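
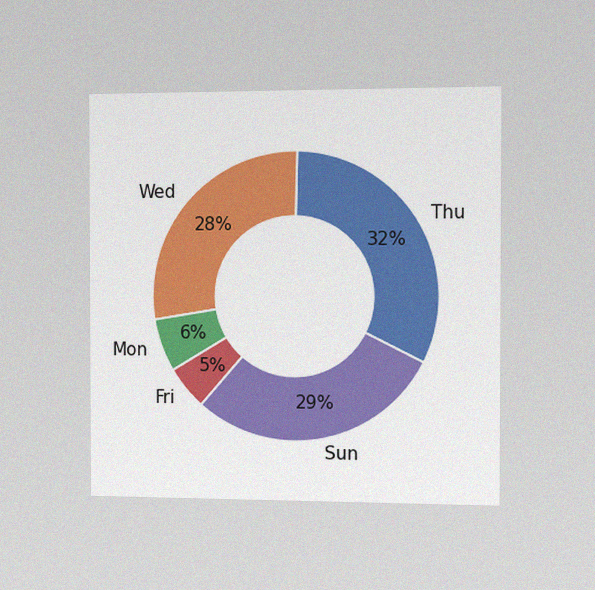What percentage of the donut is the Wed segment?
The chart is viewed slightly from the right, with some photo noise. The Wed segment takes up 28% of the ring.

28%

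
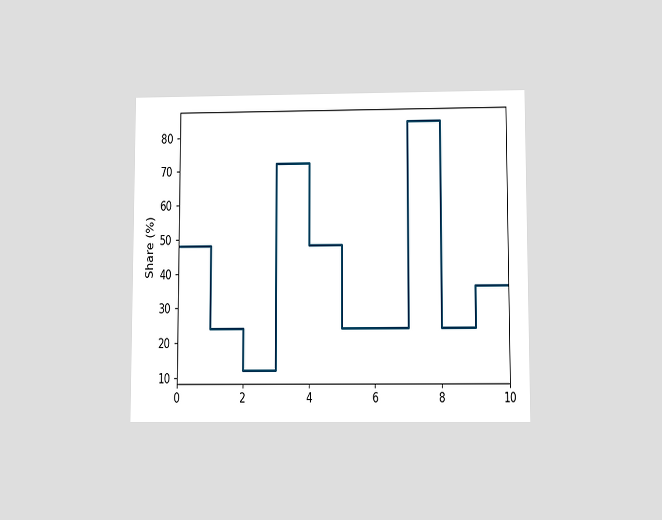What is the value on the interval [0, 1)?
The chart is viewed slightly from below. On [0, 1) the step sits at 48%.

48%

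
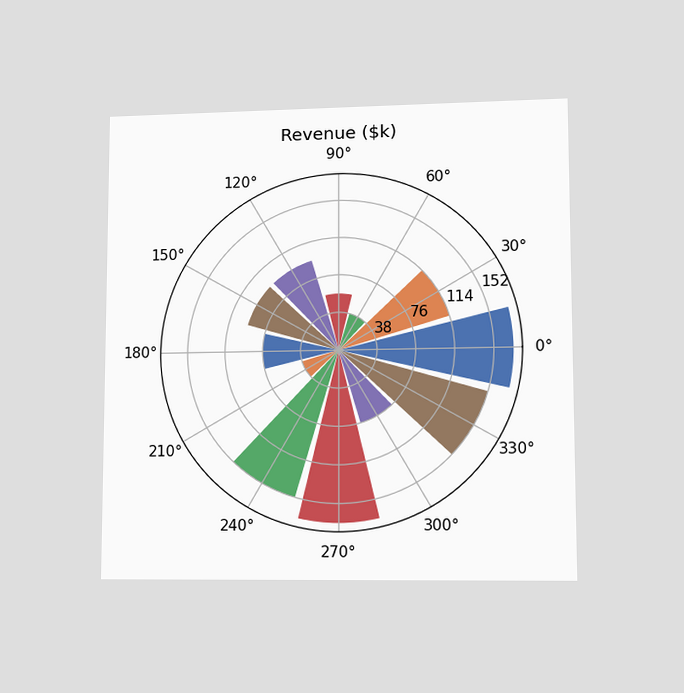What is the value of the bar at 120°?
$95k

The chart is viewed at a slight angle. The bar at 120° reaches $95k on the radial axis.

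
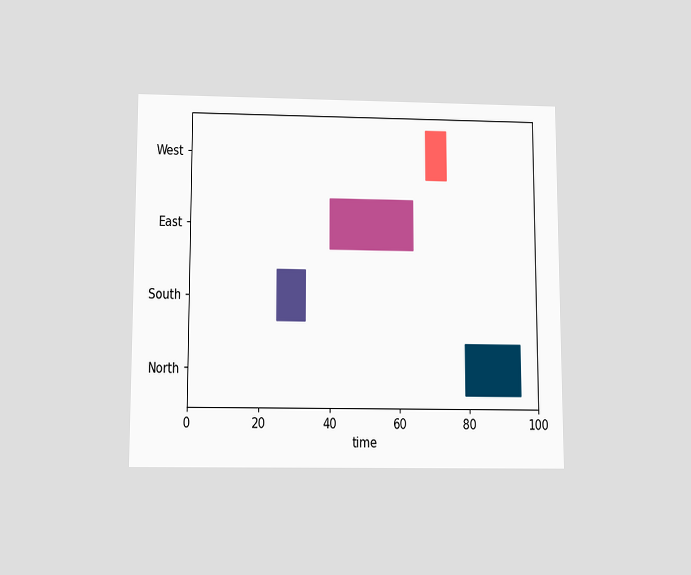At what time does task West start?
The chart is viewed slightly from below. The West bar begins at t=68.

68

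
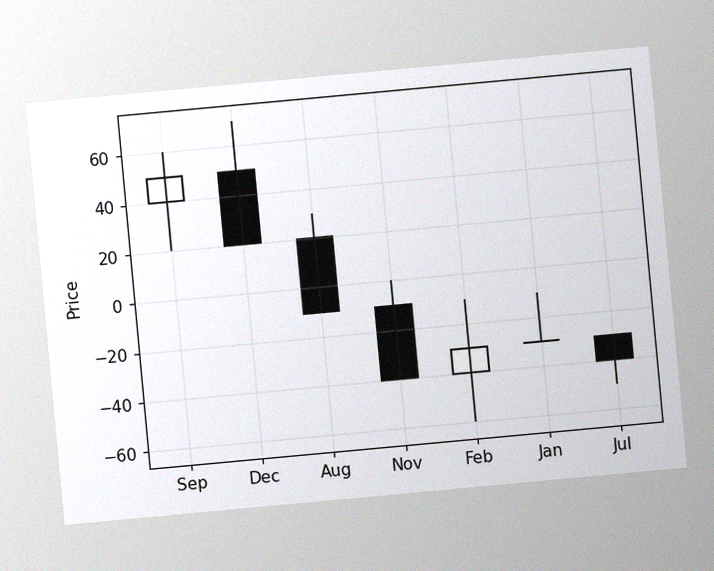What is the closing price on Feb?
-30

The chart is tilted about 5° counter-clockwise, with some photo noise. The Feb candle closes at -30.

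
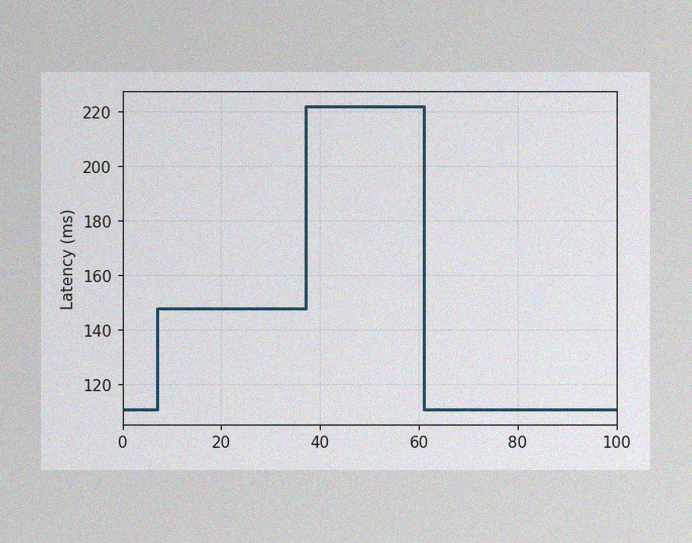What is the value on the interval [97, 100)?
The image has some photo noise and uneven lighting. On [97, 100) the step sits at 111ms.

111ms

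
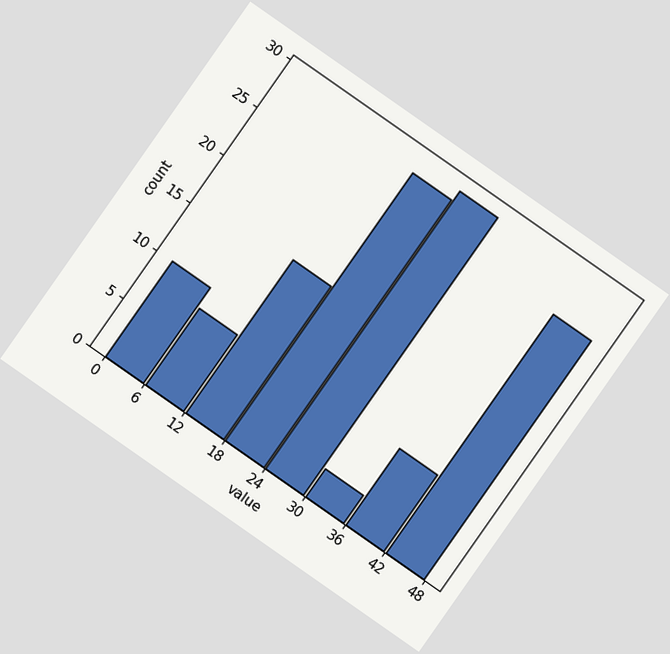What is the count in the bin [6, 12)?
8

The chart is tilted about 35° clockwise. The [6, 12) bin has height 8.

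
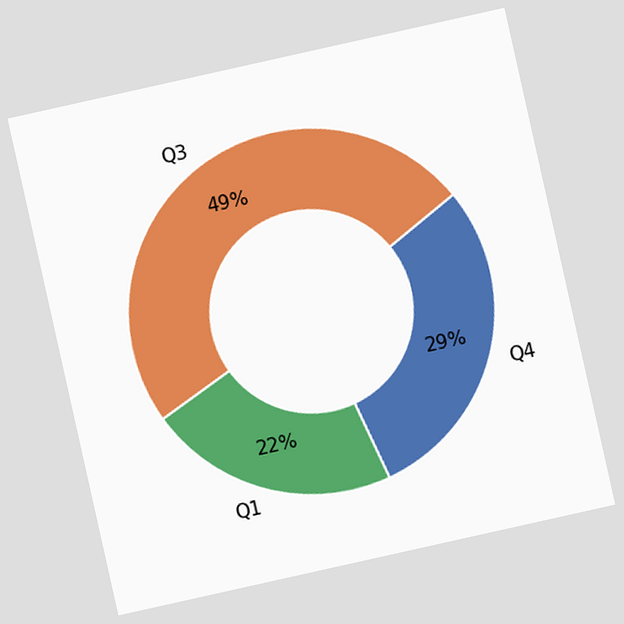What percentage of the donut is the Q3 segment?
49%

The chart is tilted about 13° counter-clockwise. The Q3 segment takes up 49% of the ring.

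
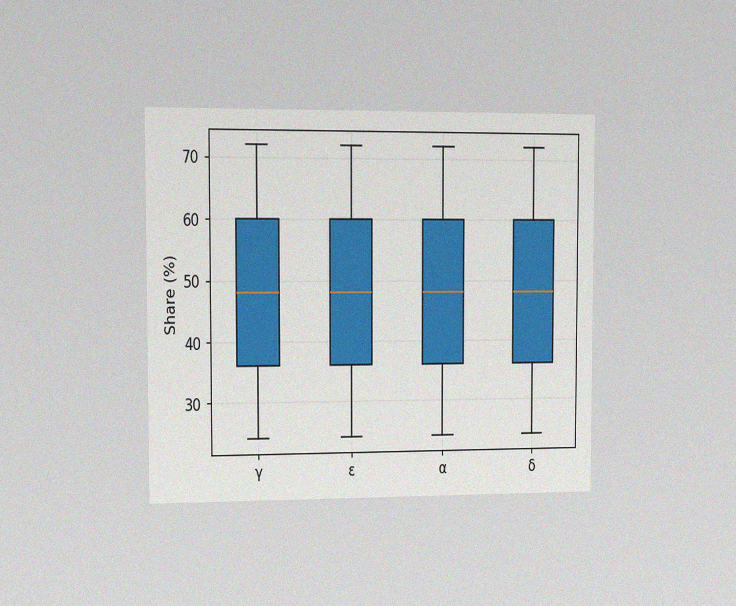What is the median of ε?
48%

The chart is viewed slightly from the left, with some photo noise. The median line in the ε box sits at 48%.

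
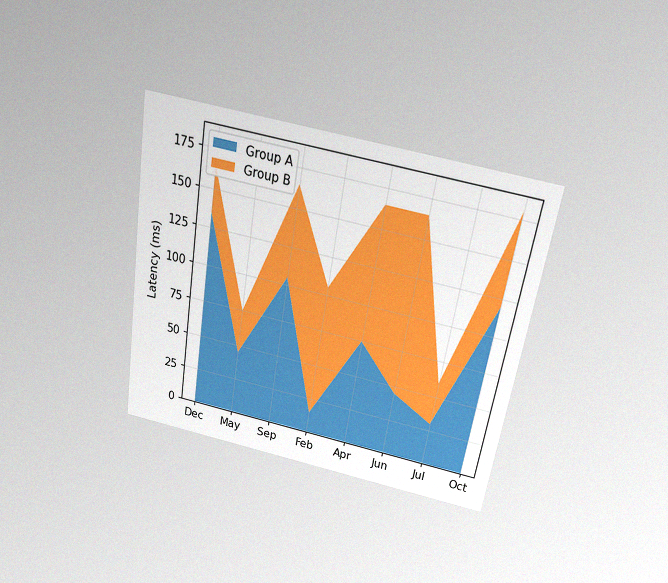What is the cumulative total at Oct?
180ms

The chart is tilted about 9° clockwise and viewed slightly from above, with some photo noise. The stacked total at Oct reaches 180ms.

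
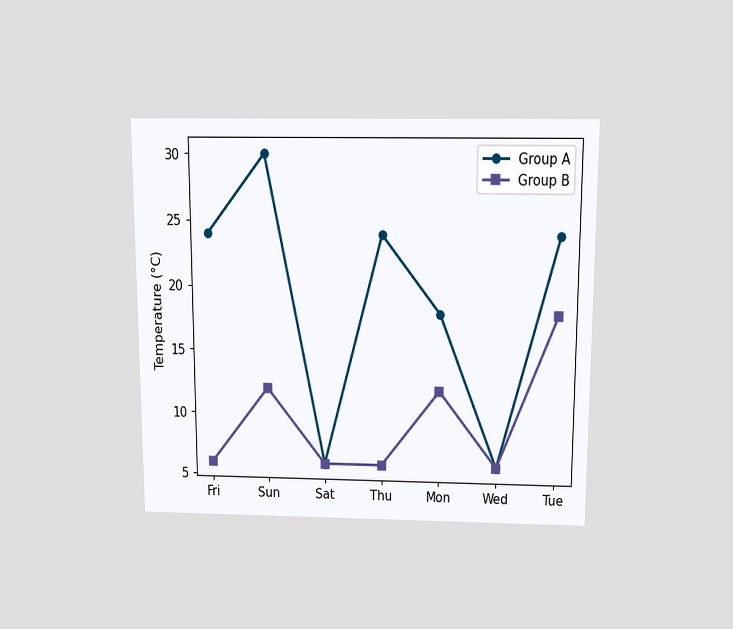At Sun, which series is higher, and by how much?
The chart is viewed slightly from above. At Sun, Group A sits above the other line by 18°C.

Group A, by 18°C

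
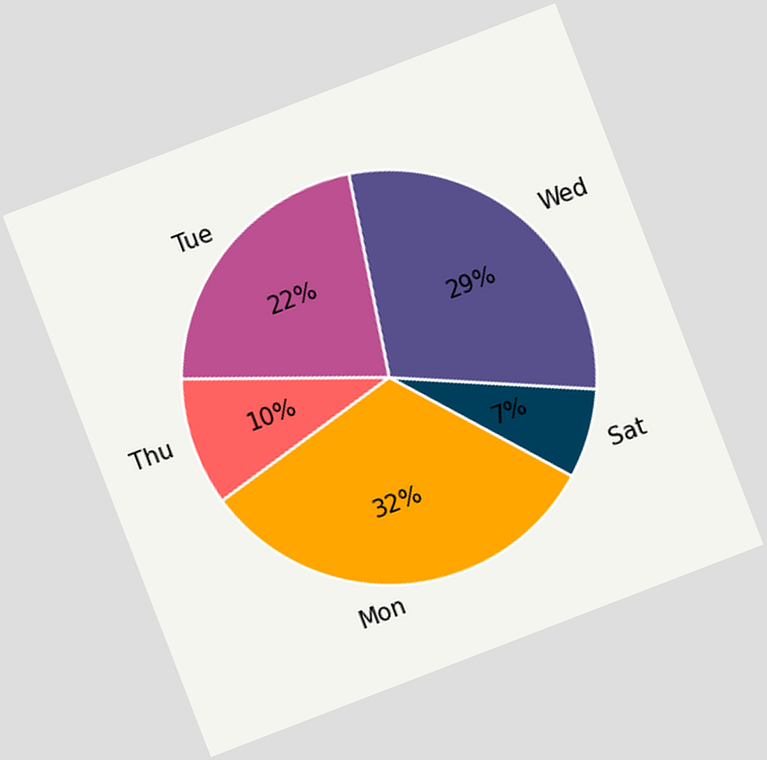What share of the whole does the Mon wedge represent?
The chart is tilted about 21° counter-clockwise. The Mon slice takes up 32% of the pie.

32%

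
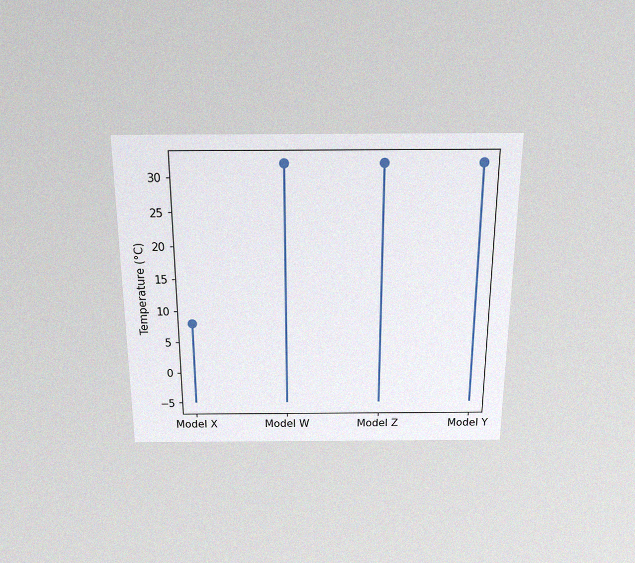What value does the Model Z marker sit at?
32°C

The chart is viewed slightly from above, with some photo noise. The Model Z marker sits at 32°C.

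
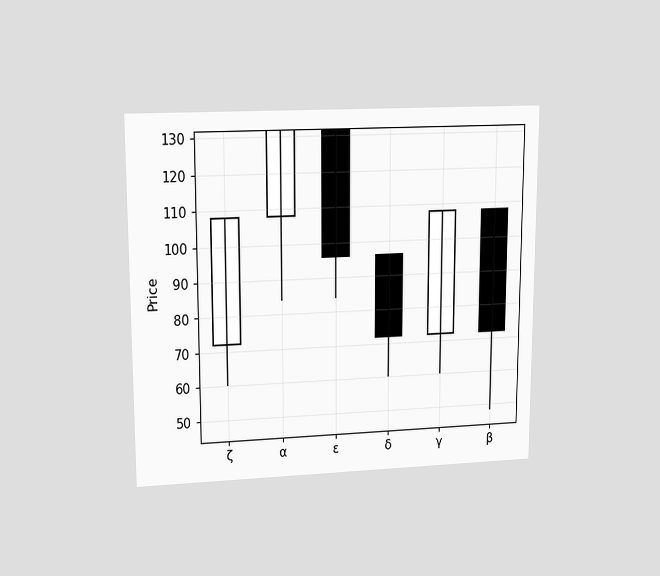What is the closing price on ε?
96

The chart is viewed at a slight angle. The ε candle closes at 96.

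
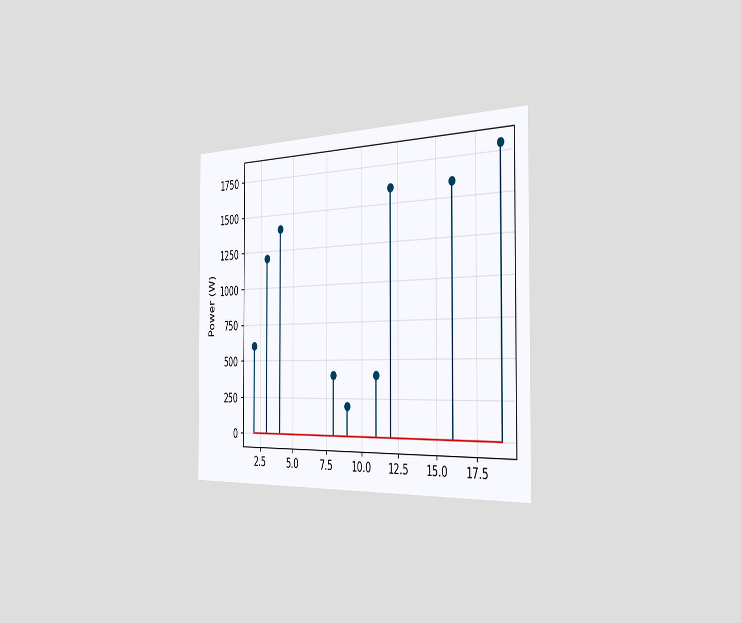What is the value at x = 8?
The chart is viewed slightly from the right. The stem at x=8 reaches 400W.

400W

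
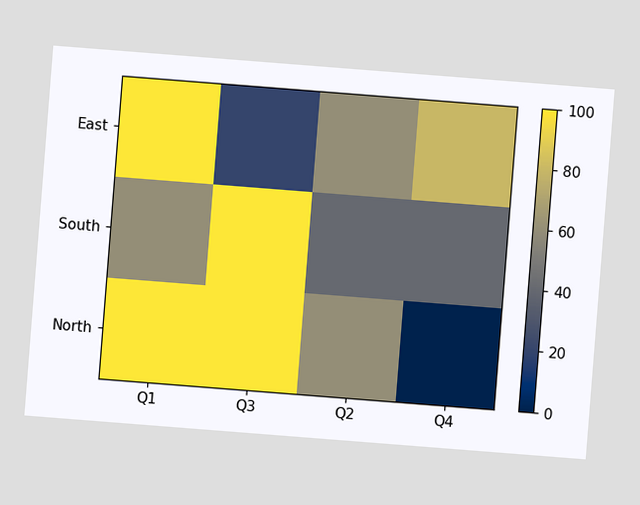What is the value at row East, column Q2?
60

The chart is tilted about 4° clockwise. Matching cell (East, Q2) against the colorbar gives 60.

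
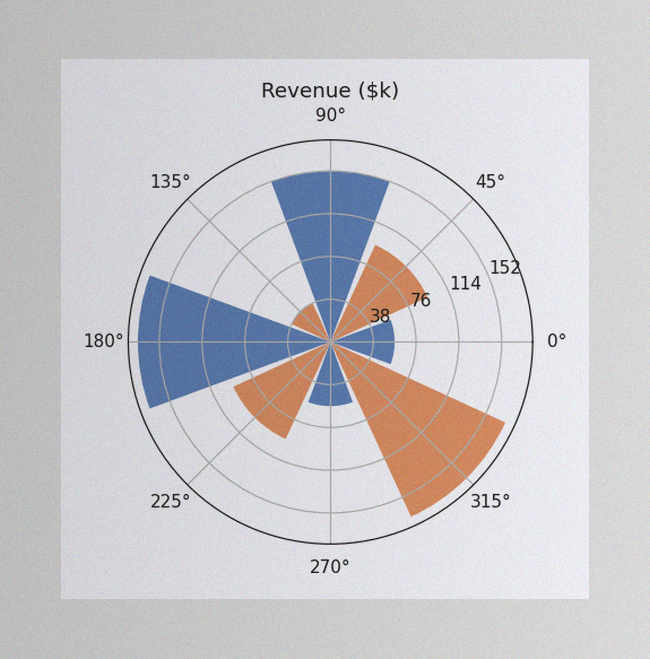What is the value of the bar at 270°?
$57k

The image has some photo noise and uneven lighting. The bar at 270° reaches $57k on the radial axis.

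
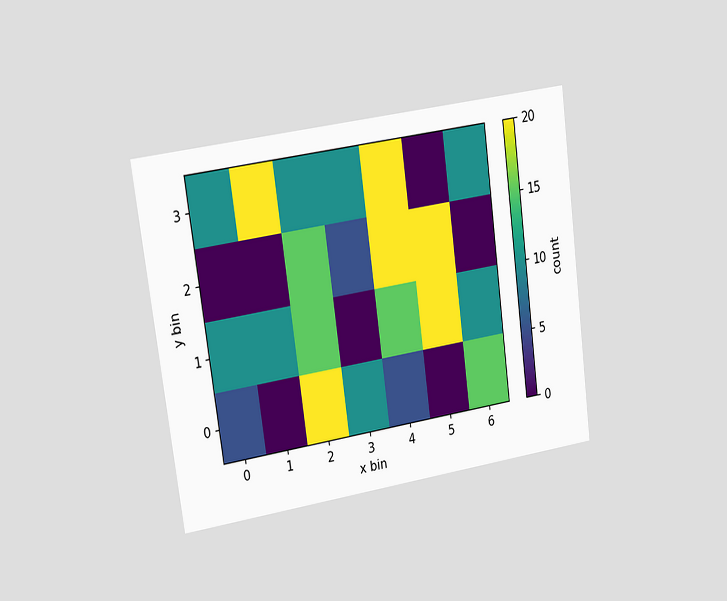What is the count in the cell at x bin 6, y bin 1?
10

The chart is tilted about 8° counter-clockwise and viewed slightly from the left. Matching the cell (6, 1) against the colorbar gives 10.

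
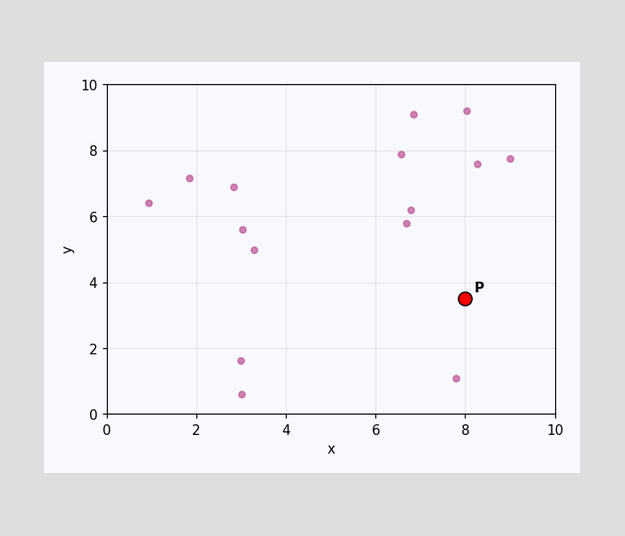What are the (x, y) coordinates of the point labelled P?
Following the gridlines from P to each axis, P sits at (8, 3.5).

(8, 3.5)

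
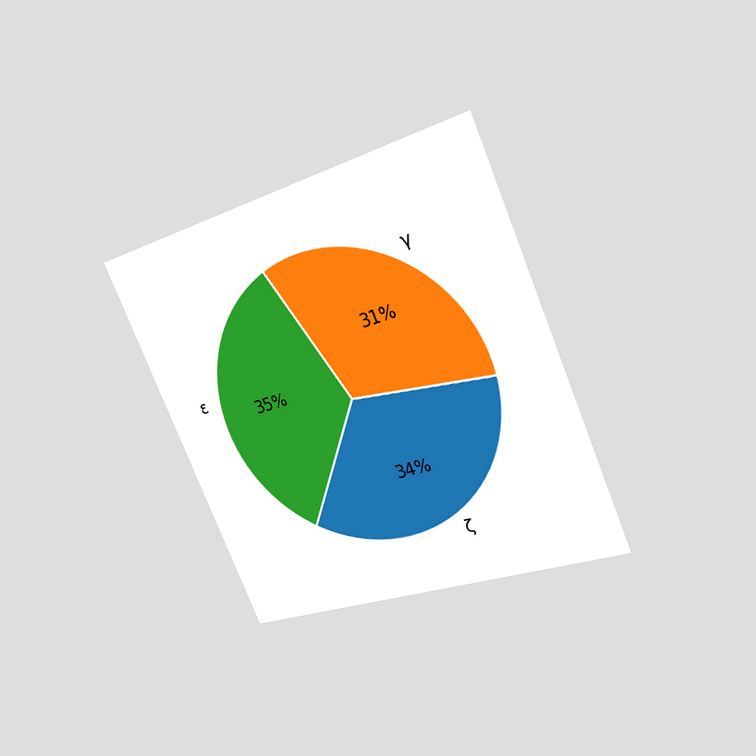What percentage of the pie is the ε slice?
The chart is tilted about 24° counter-clockwise and viewed at a slight angle. The ε slice takes up 35% of the pie.

35%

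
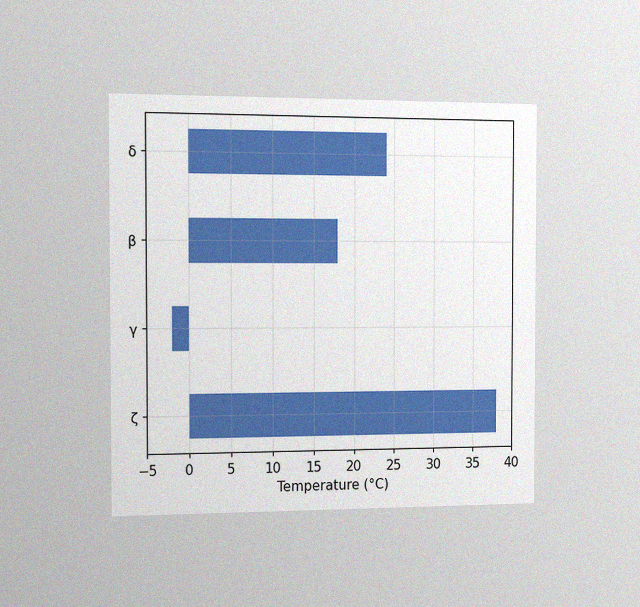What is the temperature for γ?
The chart is viewed slightly from the left, with some photo noise. Reading along the chart's x-axis, the γ bar reaches -2°C.

-2°C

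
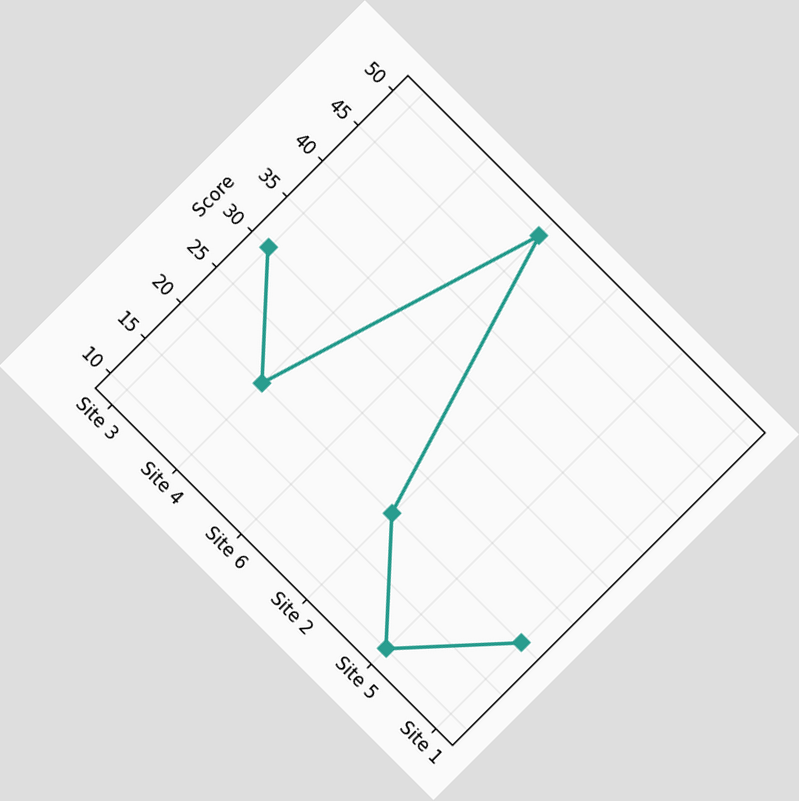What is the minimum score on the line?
10

The chart is tilted about 45° clockwise. The lowest point is at Site 5, and reading across to the y-axis gives 10.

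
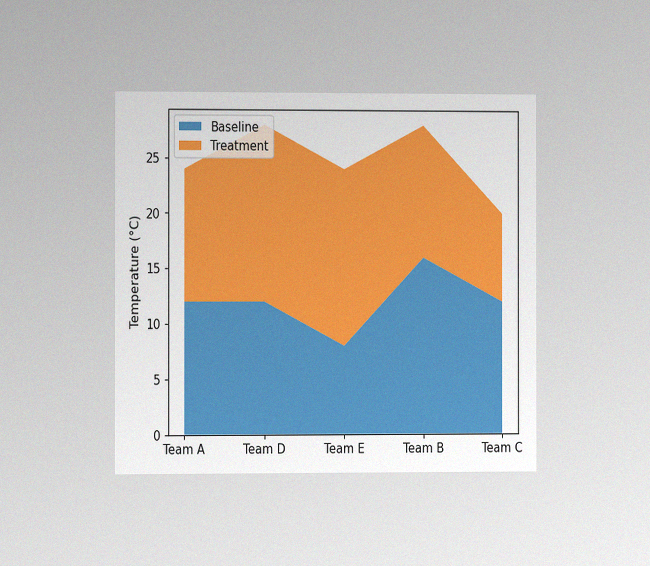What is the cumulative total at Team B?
28°C

The chart is viewed slightly from the left, with some photo noise. The stacked total at Team B reaches 28°C.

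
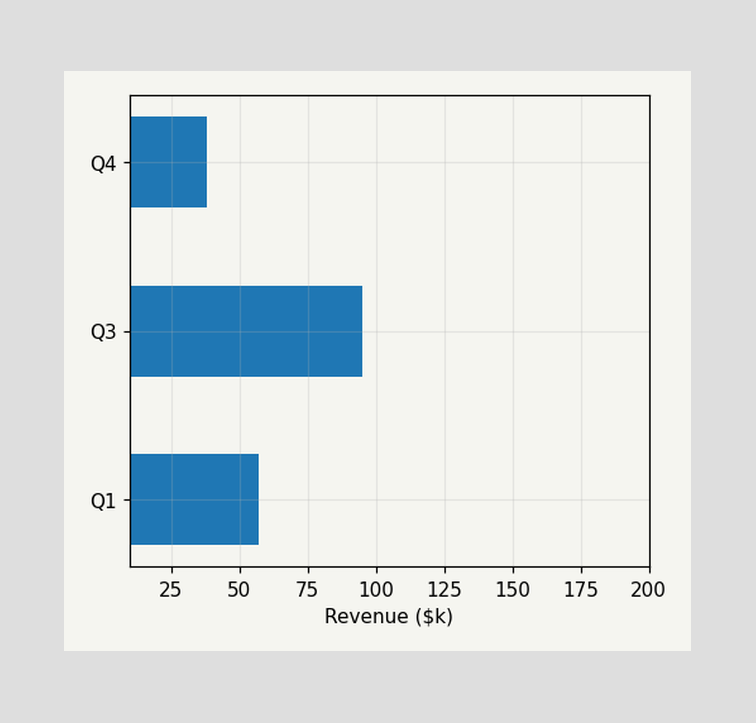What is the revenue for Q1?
Reading along the chart's x-axis, the Q1 bar reaches $57k.

$57k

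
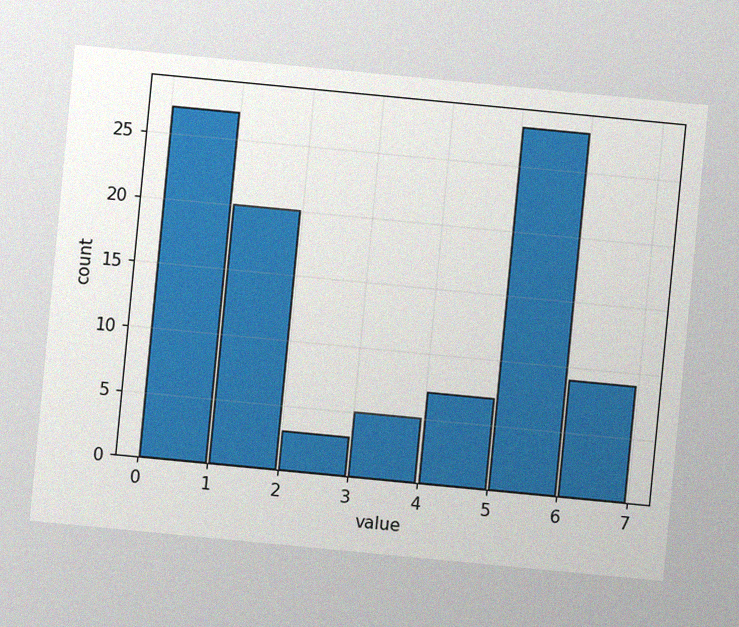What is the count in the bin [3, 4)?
The chart is tilted about 5° clockwise, with some photo noise. The [3, 4) bin has height 5.

5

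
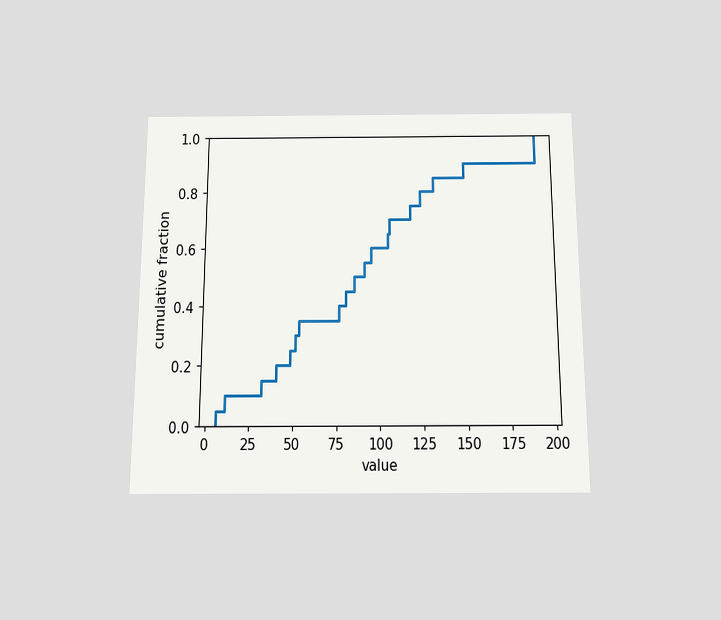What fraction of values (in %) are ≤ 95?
60%

The chart is viewed slightly from below. At x=95 the ECDF step is at 60%.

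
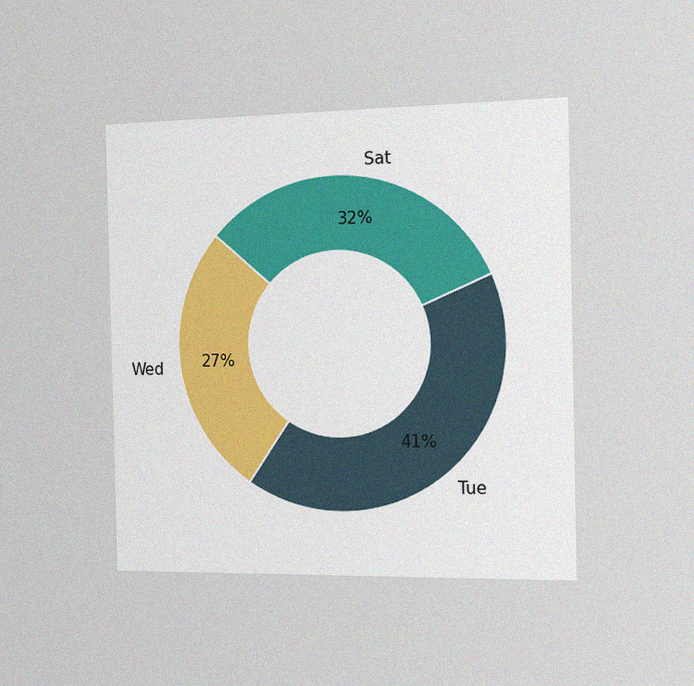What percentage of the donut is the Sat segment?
The chart is viewed slightly from the right, with some photo noise. The Sat segment takes up 32% of the ring.

32%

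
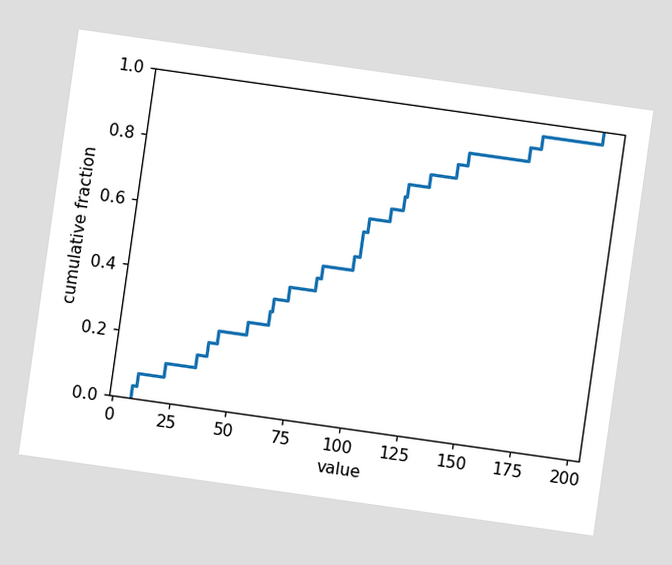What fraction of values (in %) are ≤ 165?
The chart is tilted about 8° clockwise. At x=165 the ECDF step is at 92%.

92%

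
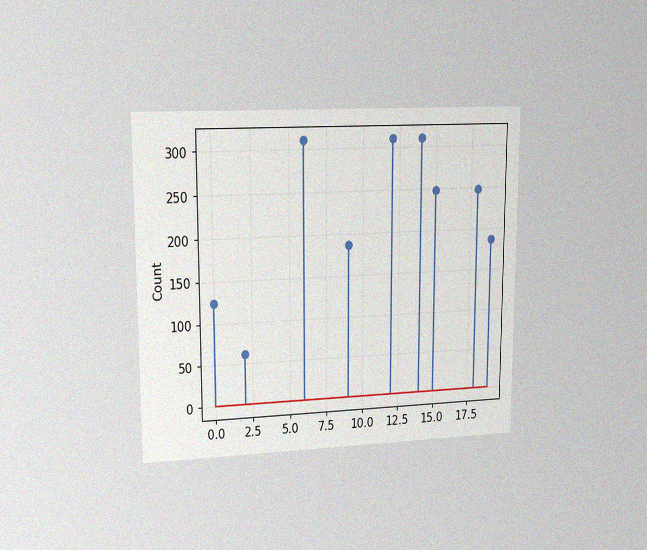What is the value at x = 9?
The chart is viewed at a slight angle, with some photo noise. The stem at x=9 reaches 186.

186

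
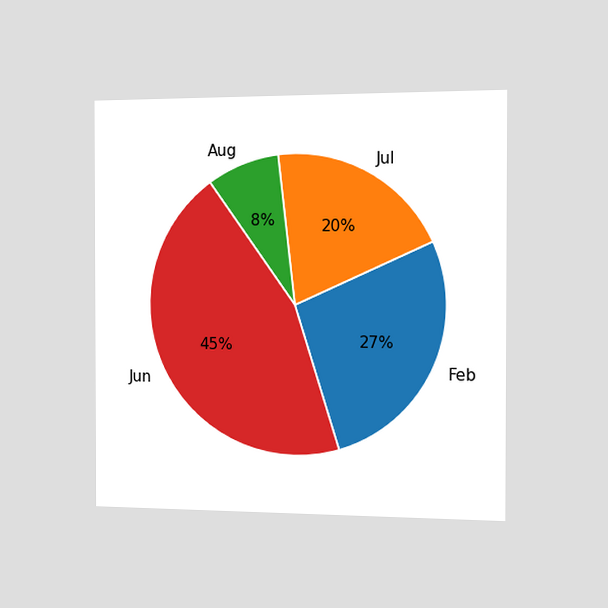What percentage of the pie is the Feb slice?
The chart is viewed slightly from the right. The Feb slice takes up 27% of the pie.

27%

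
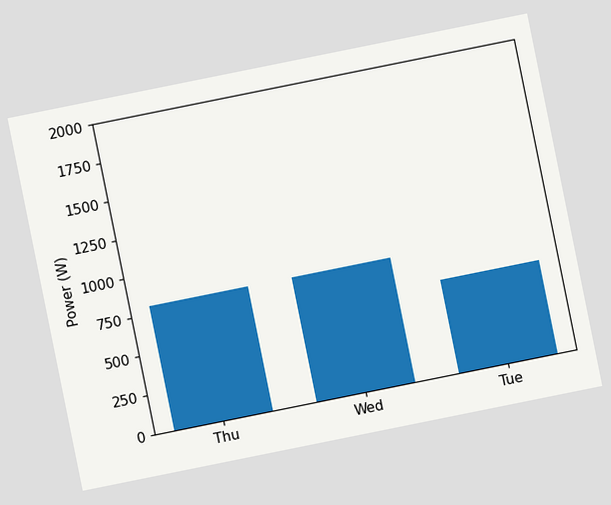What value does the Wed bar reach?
The chart is tilted about 11° counter-clockwise. Reading along the chart's y-axis, the Wed bar reaches 800W.

800W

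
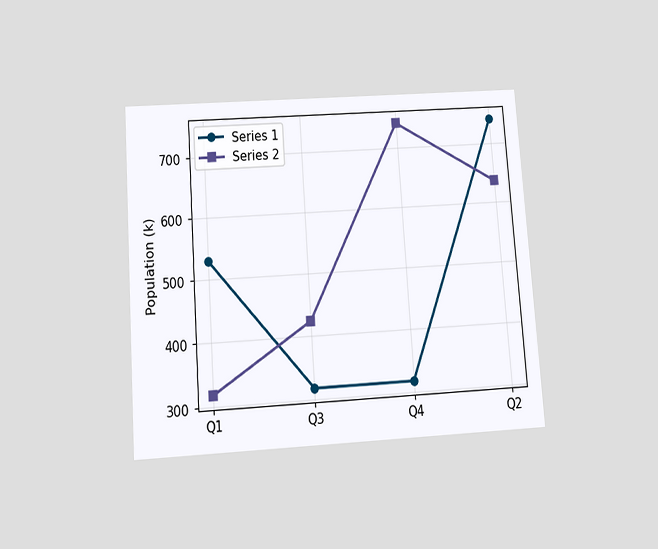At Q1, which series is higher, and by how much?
Series 1, by 212k

The chart is tilted about 4° counter-clockwise and viewed slightly from below. At Q1, Series 1 sits above the other line by 212k.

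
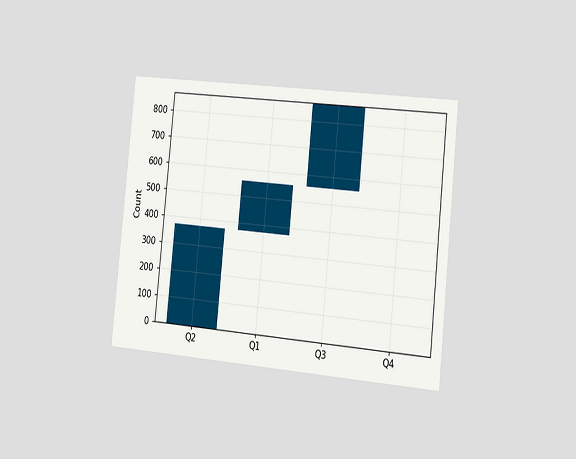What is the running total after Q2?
372

The chart is tilted about 6° clockwise and viewed slightly from the right. After Q2 the running total reaches 372.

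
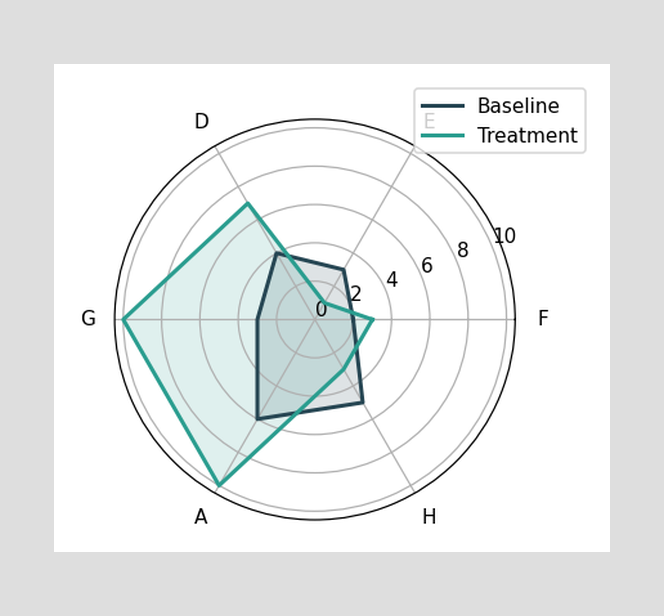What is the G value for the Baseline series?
On the G axis, Baseline reaches 3.

3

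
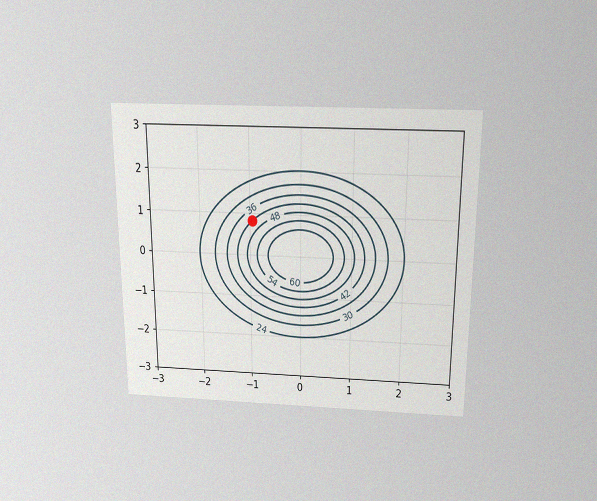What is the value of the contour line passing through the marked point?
The chart is viewed slightly from above, with some photo noise. The marked point sits on the contour labelled 42.

42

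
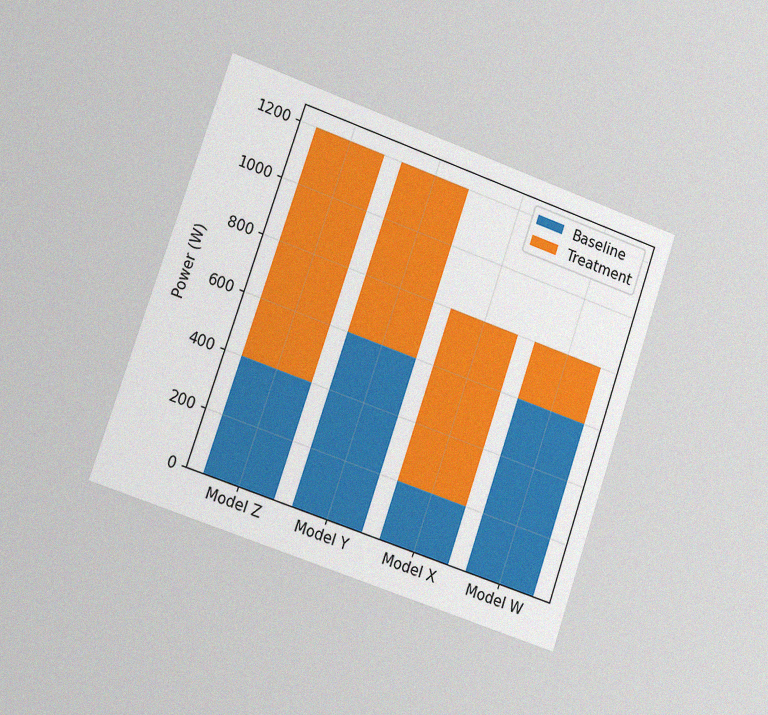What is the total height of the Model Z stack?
The chart is tilted about 19° clockwise and viewed slightly from the left, with some photo noise. The Model Z stack's top reaches 1200W on the y-axis.

1200W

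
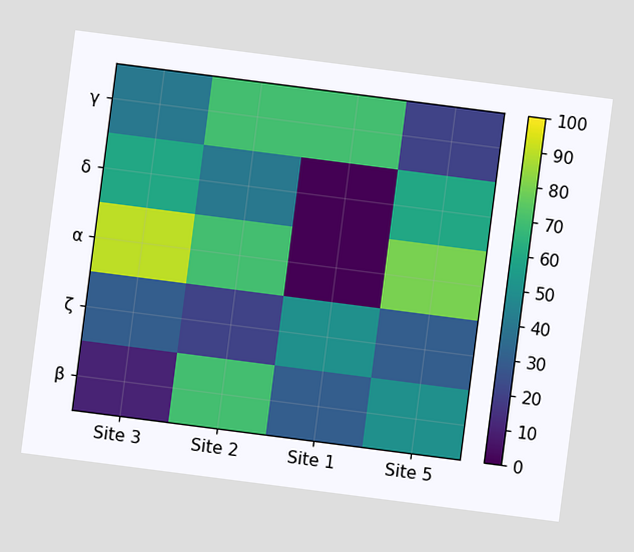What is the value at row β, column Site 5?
50

The chart is tilted about 7° clockwise. Matching cell (β, Site 5) against the colorbar gives 50.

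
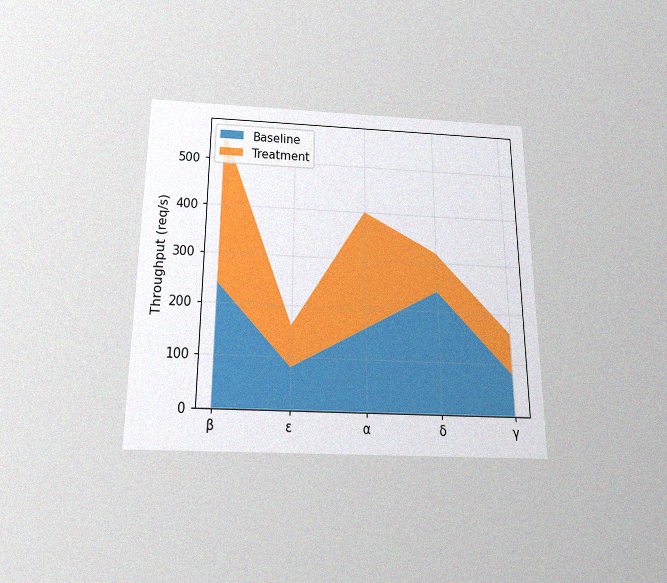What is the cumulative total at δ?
320req/s

The chart is viewed slightly from below, with some photo noise. The stacked total at δ reaches 320req/s.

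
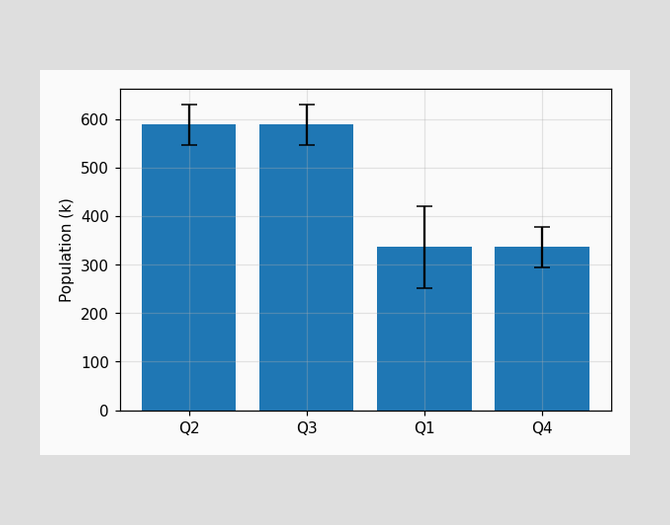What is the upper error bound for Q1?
The Q1 bar's upper whisker reaches 420k.

420k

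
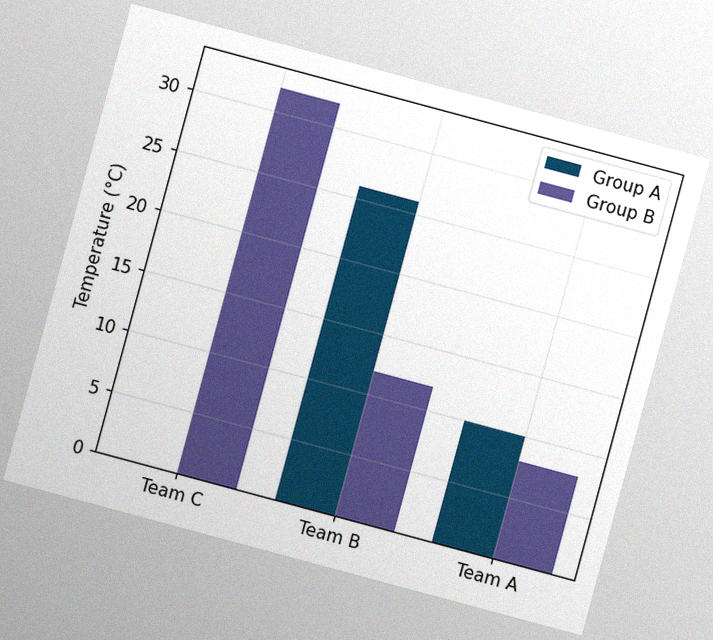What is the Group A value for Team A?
10°C

The chart is tilted about 15° clockwise, with some photo noise. The Group A bar at Team A reaches 10°C on the y-axis.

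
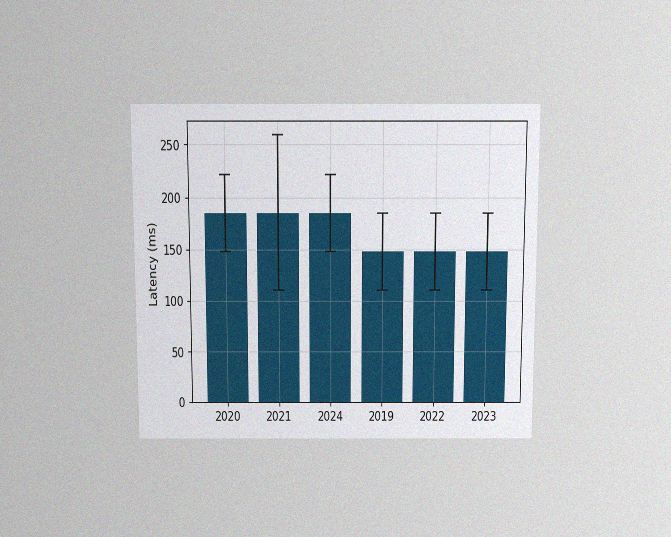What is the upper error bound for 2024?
222ms

The chart is viewed slightly from above, with some photo noise. The 2024 bar's upper whisker reaches 222ms.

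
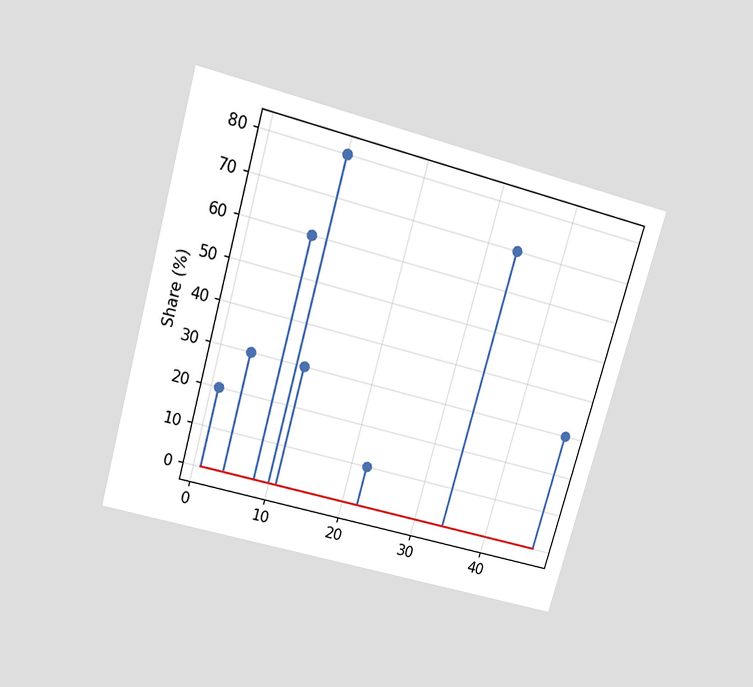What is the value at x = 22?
The chart is tilted about 15° clockwise and viewed slightly from above. The stem at x=22 reaches 10%.

10%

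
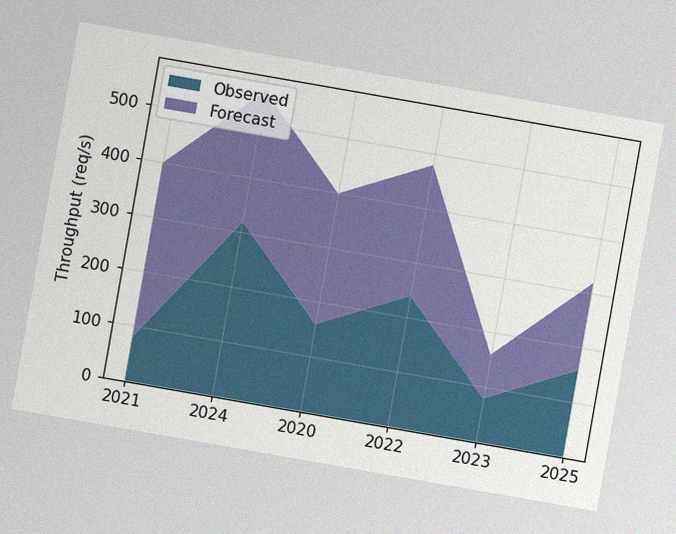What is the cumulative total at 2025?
320req/s

The chart is tilted about 10° clockwise, with some photo noise. The stacked total at 2025 reaches 320req/s.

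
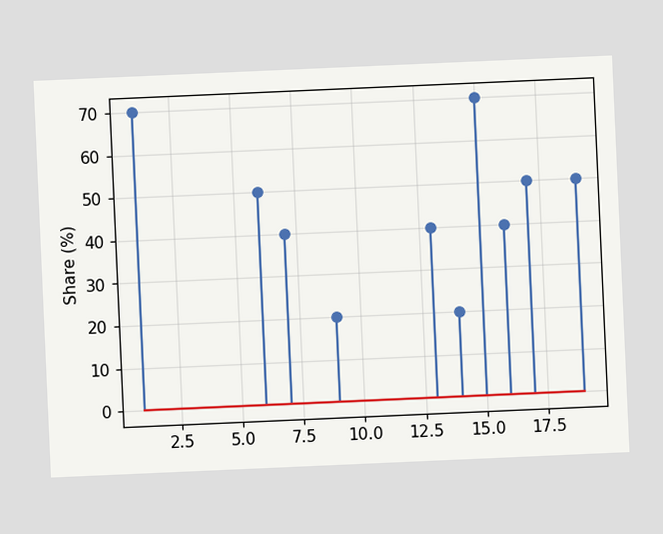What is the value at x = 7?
40%

The chart is tilted about 3° counter-clockwise. The stem at x=7 reaches 40%.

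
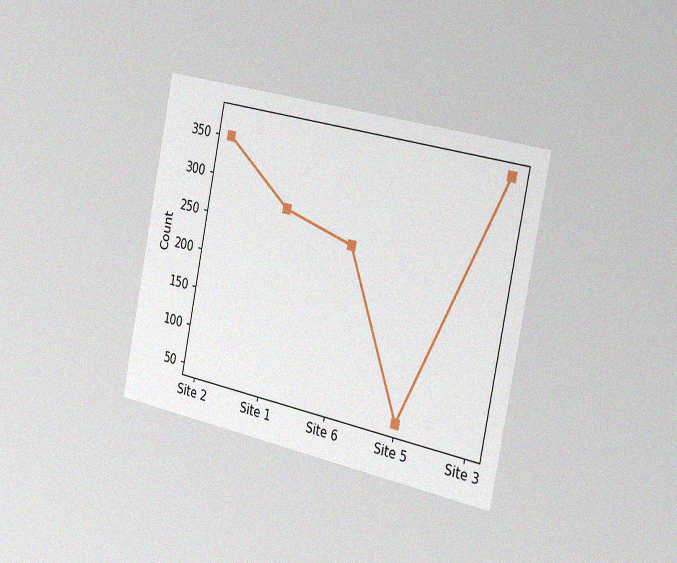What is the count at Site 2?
The chart is tilted about 11° clockwise and viewed slightly from the right, with some photo noise. At Site 2, the line is at 350.

350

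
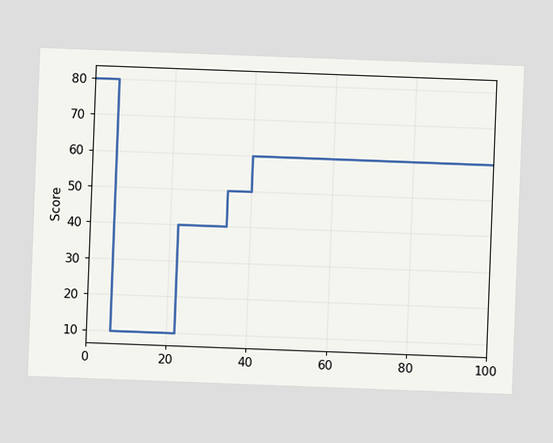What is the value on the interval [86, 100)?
The chart is tilted about 2° clockwise. On [86, 100) the step sits at 60.

60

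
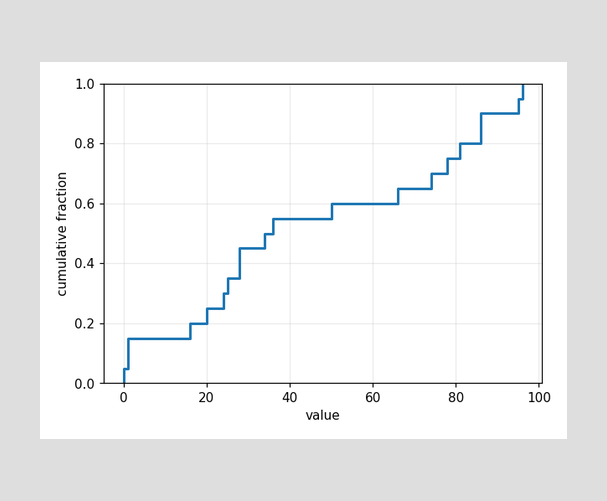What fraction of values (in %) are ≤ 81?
At x=81 the ECDF step is at 80%.

80%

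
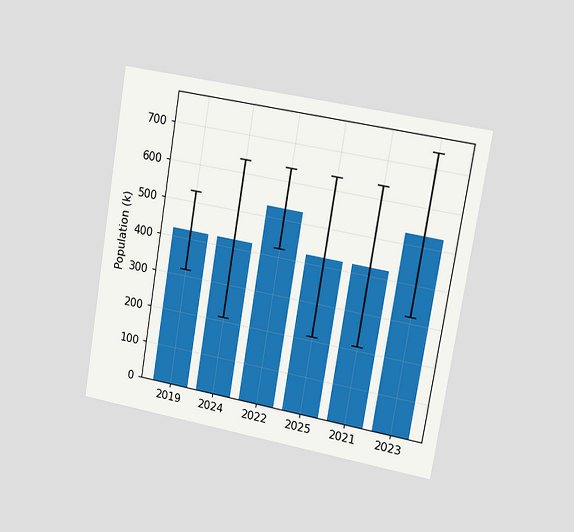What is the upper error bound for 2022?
The chart is tilted about 9° clockwise and viewed slightly from the right. The 2022 bar's upper whisker reaches 636k.

636k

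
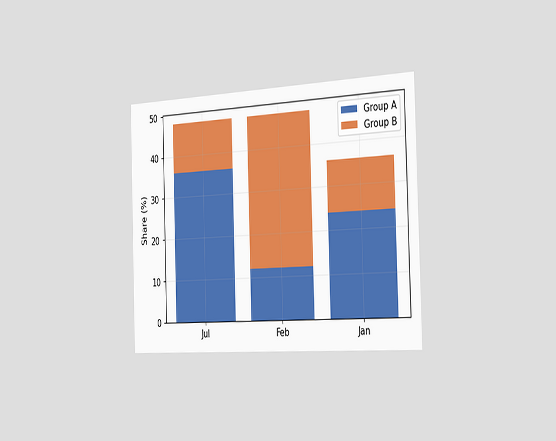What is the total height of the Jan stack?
36%

The chart is viewed slightly from the right. The Jan stack's top reaches 36% on the y-axis.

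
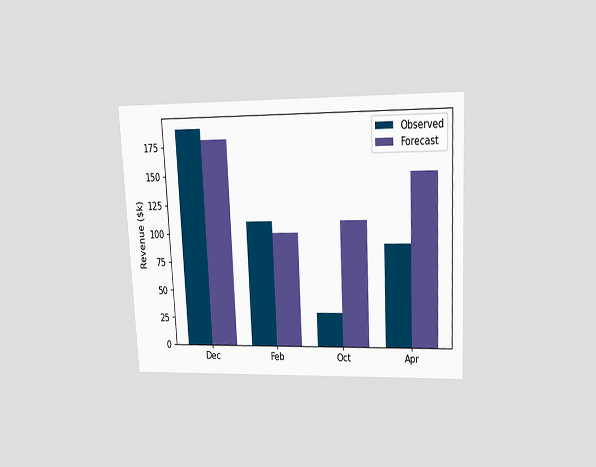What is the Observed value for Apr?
$90k

The chart is tilted about 3° counter-clockwise and viewed slightly from above. The Observed bar at Apr reaches $90k on the y-axis.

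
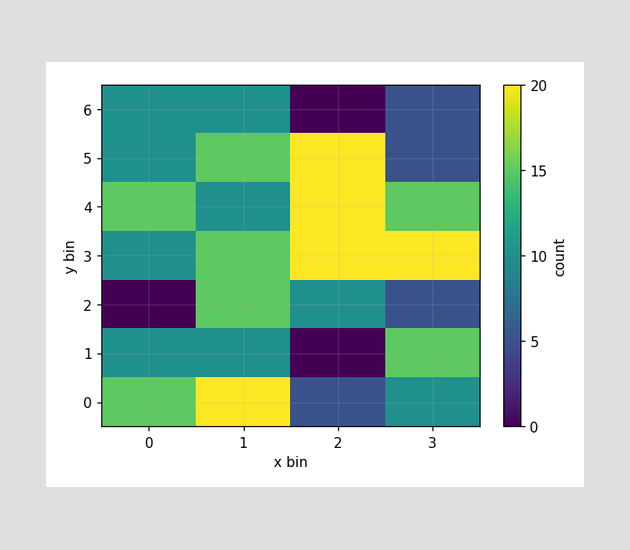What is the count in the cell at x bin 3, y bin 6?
Matching the cell (3, 6) against the colorbar gives 5.

5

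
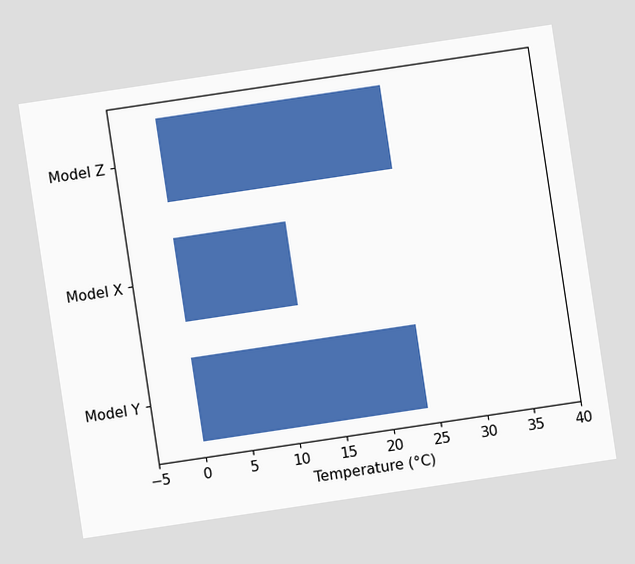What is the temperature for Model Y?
24°C

The chart is tilted about 8° counter-clockwise. Reading along the chart's x-axis, the Model Y bar reaches 24°C.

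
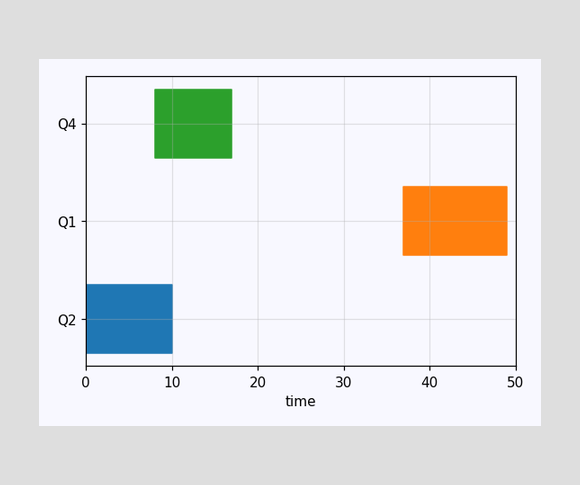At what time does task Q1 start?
The Q1 bar begins at t=37.

37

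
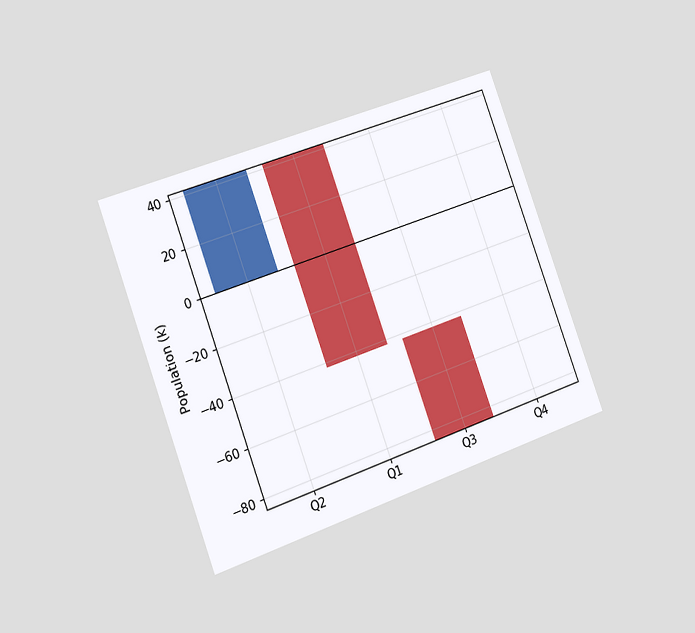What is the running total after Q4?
-84k

The chart is tilted about 20° counter-clockwise and viewed slightly from the left. After Q4 the running total reaches -84k.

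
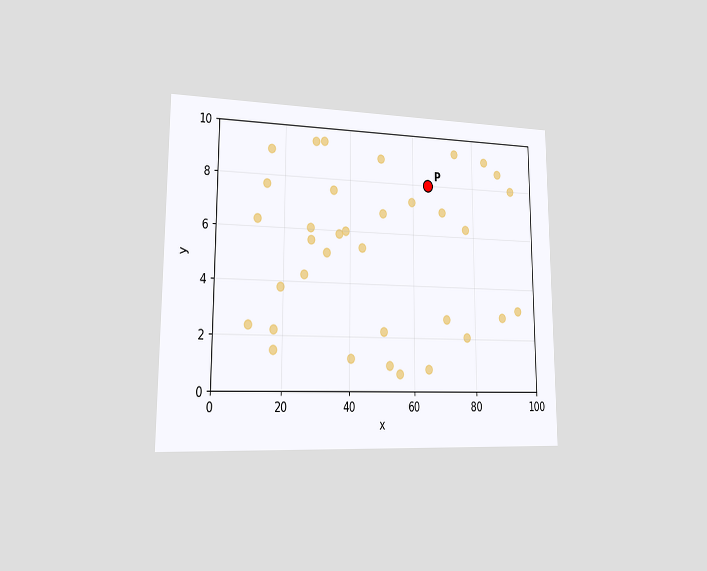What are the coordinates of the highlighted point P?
The chart is viewed slightly from the left. Following the gridlines from P to each axis, P sits at (65, 8).

(65, 8)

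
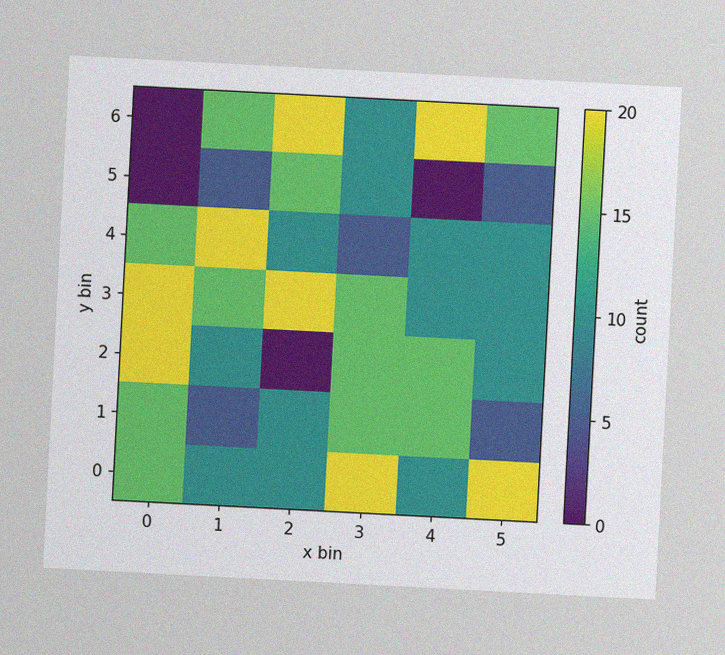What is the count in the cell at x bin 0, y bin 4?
The chart is tilted about 3° clockwise, with some photo noise. Matching the cell (0, 4) against the colorbar gives 15.

15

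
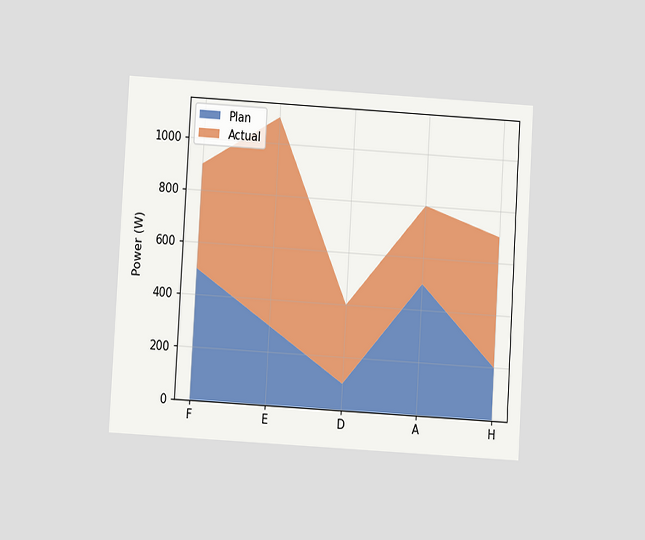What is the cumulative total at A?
The chart is tilted about 3° clockwise and viewed at a slight angle. The stacked total at A reaches 800W.

800W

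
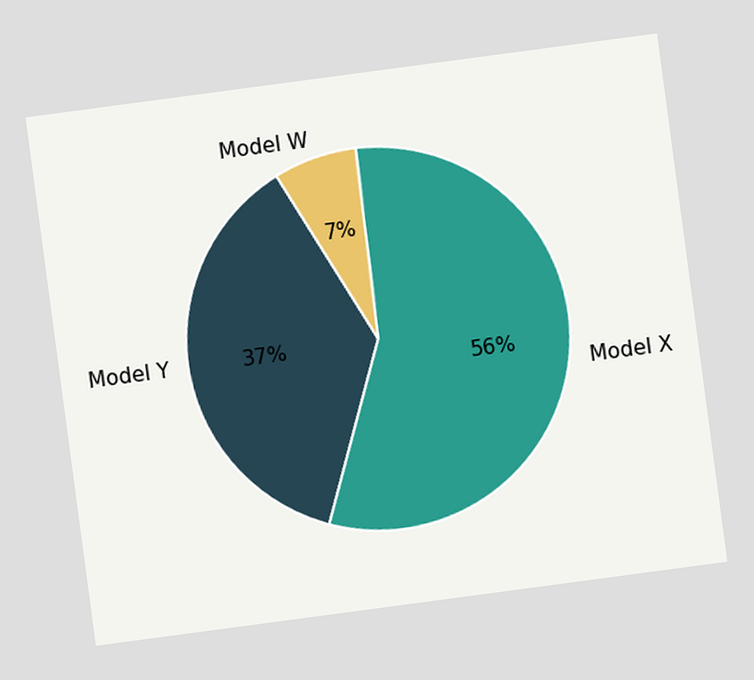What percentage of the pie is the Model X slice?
56%

The chart is tilted about 8° counter-clockwise. The Model X slice takes up 56% of the pie.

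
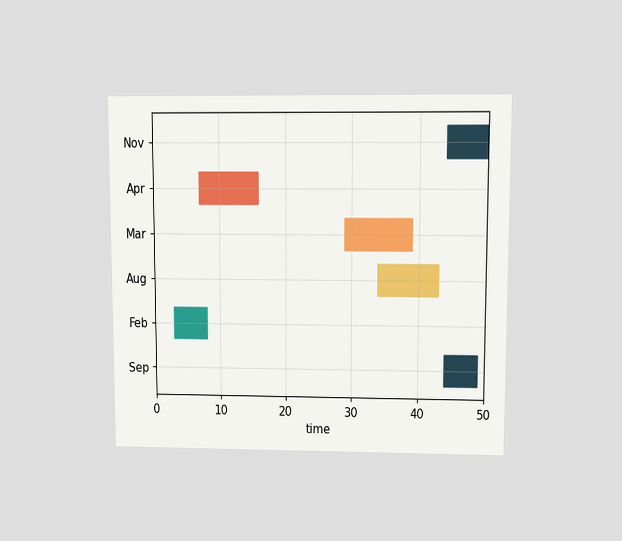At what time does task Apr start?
The chart is viewed at a slight angle. The Apr bar begins at t=7.

7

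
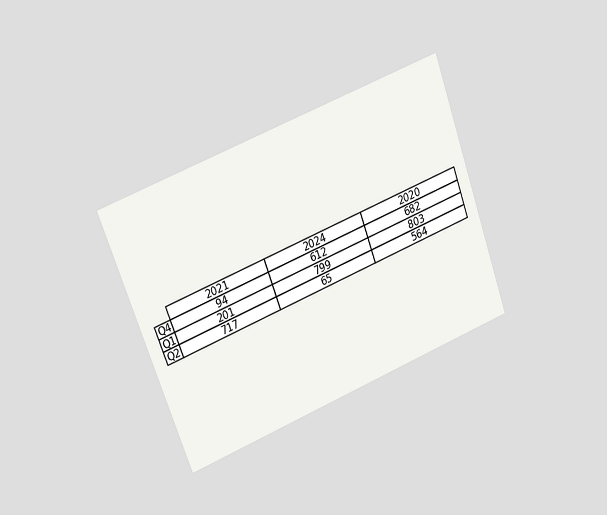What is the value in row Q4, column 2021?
94

The chart is tilted about 20° counter-clockwise and viewed slightly from the left. The (Q4, 2021) cell reads 94.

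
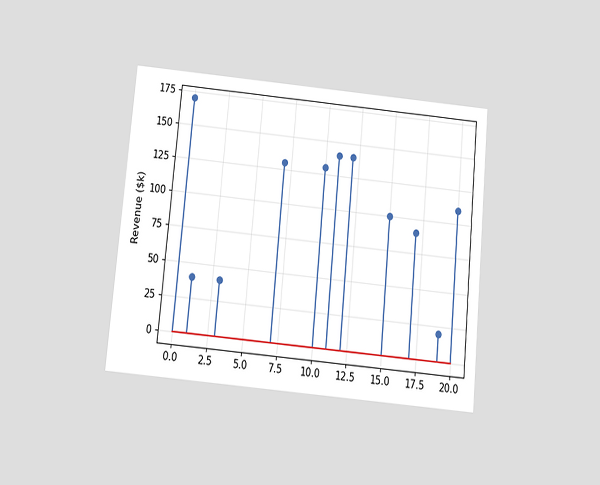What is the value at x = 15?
The chart is tilted about 5° clockwise and viewed slightly from below. The stem at x=15 reaches $100k.

$100k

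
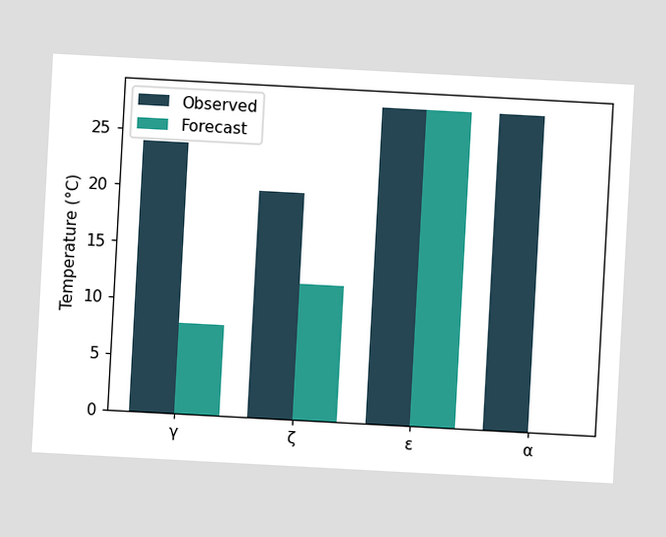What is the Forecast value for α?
0°C

The chart is tilted about 3° clockwise. The Forecast bar at α reaches 0°C on the y-axis.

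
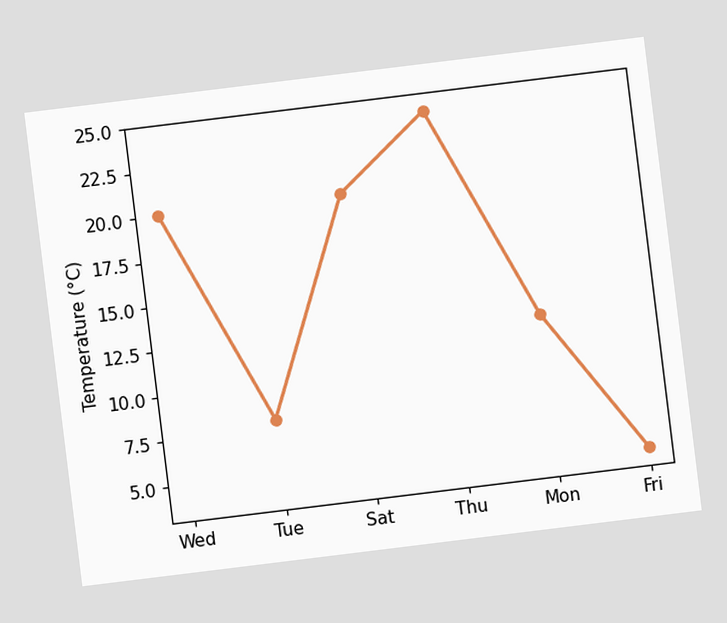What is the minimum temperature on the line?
4°C

The chart is tilted about 7° counter-clockwise. The lowest point is at Fri, and reading across to the y-axis gives 4°C.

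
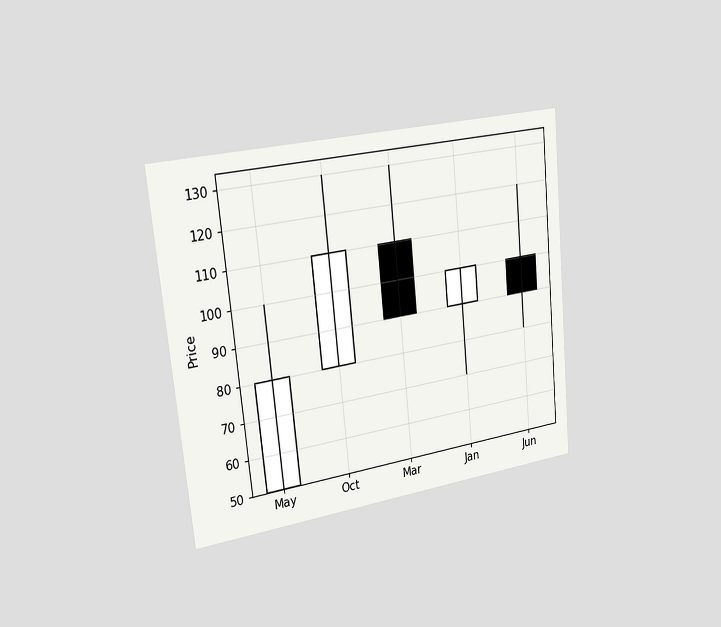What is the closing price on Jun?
The chart is tilted about 6° counter-clockwise and viewed slightly from the left. The Jun candle closes at 90.

90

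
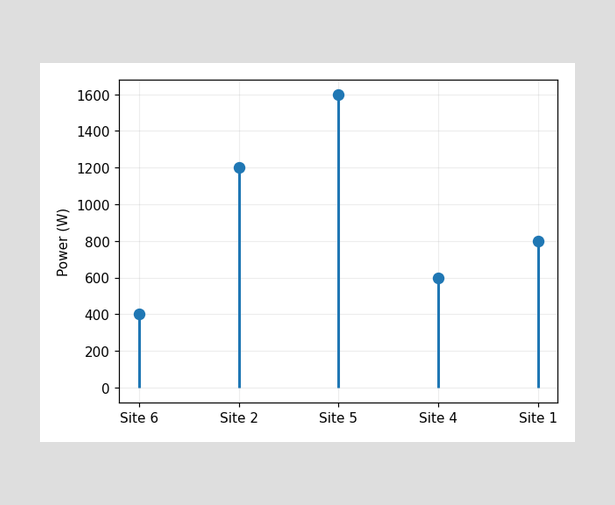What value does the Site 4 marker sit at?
The Site 4 marker sits at 600W.

600W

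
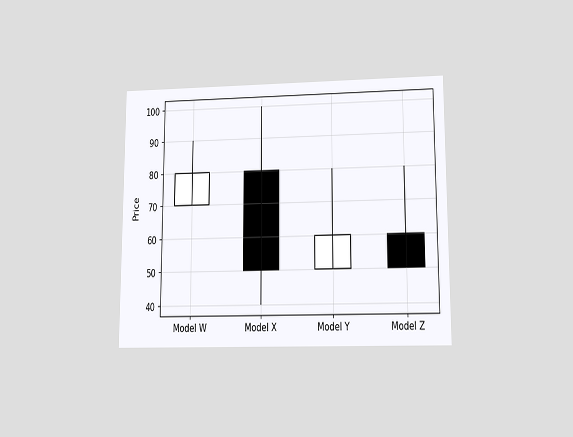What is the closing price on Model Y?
The chart is viewed at a slight angle. The Model Y candle closes at 60.

60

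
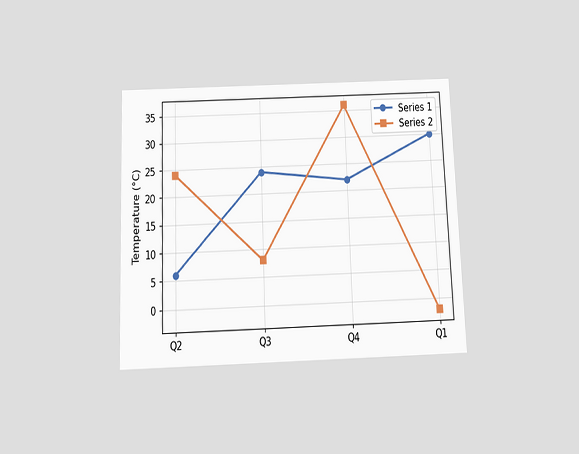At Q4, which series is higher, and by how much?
Series 2, by 14°C

The chart is tilted about 2° counter-clockwise and viewed slightly from below. At Q4, Series 2 sits above the other line by 14°C.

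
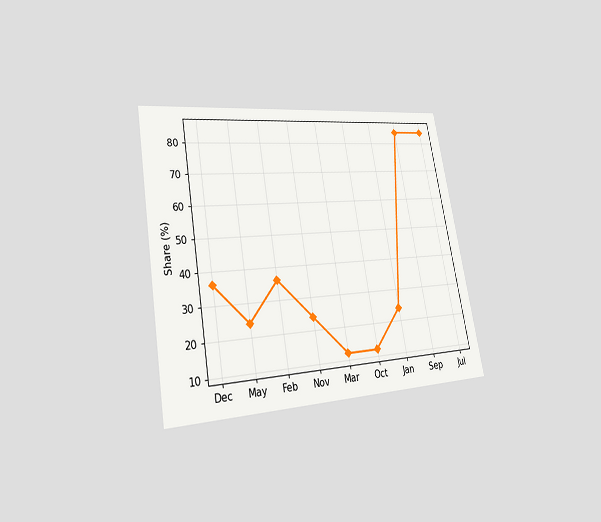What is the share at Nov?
The chart is tilted about 10° counter-clockwise and viewed slightly from the left. At Nov, the line is at 24%.

24%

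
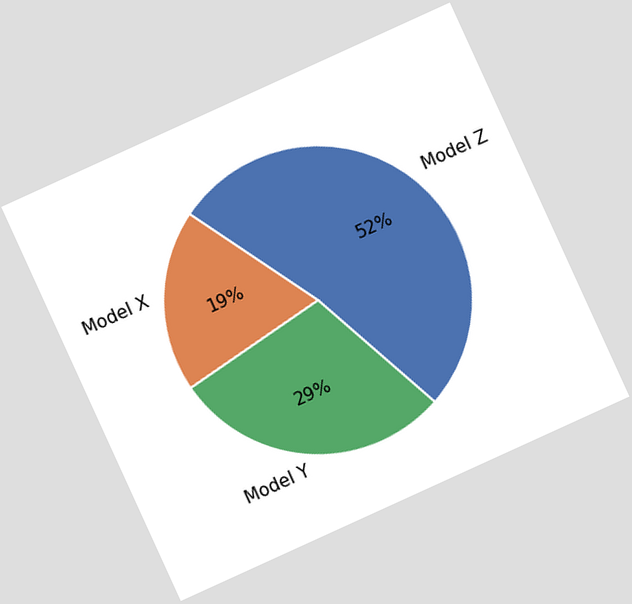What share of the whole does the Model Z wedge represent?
52%

The chart is tilted about 25° counter-clockwise. The Model Z slice takes up 52% of the pie.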